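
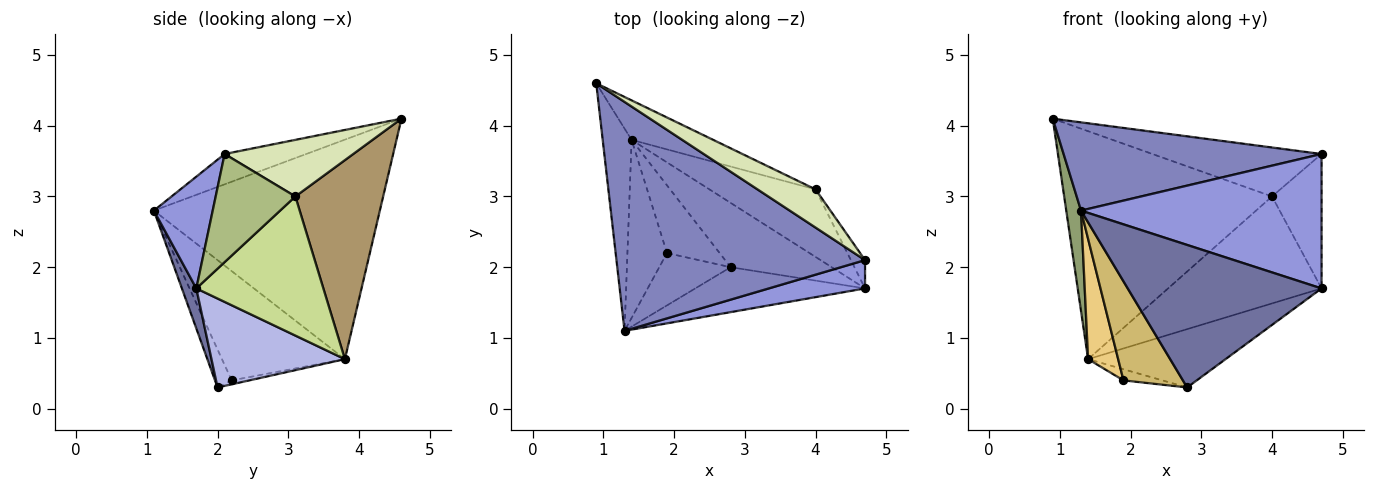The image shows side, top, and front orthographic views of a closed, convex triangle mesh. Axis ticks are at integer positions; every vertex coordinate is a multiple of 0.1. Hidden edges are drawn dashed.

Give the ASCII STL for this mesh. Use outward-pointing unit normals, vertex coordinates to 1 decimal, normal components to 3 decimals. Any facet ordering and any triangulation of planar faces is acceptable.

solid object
 facet normal 0.071 -0.951 -0.300
  outer loop
   vertex 2.8 2.0 0.3
   vertex 4.7 1.7 1.7
   vertex 1.3 1.1 2.8
  endloop
 endfacet
 facet normal -0.113 -0.357 0.927
  outer loop
   vertex 4.7 2.1 3.6
   vertex 0.9 4.6 4.1
   vertex 1.3 1.1 2.8
  endloop
 endfacet
 facet normal 0.233 -0.952 0.200
  outer loop
   vertex 4.7 2.1 3.6
   vertex 1.3 1.1 2.8
   vertex 4.7 1.7 1.7
  endloop
 endfacet
 facet normal 0.546 0.563 -0.621
  outer loop
   vertex 1.4 3.8 0.7
   vertex 4.7 1.7 1.7
   vertex 2.8 2.0 0.3
  endloop
 endfacet
 facet normal -0.989 -0.065 -0.130
  outer loop
   vertex 1.4 3.8 0.7
   vertex 1.3 1.1 2.8
   vertex 0.9 4.6 4.1
  endloop
 endfacet
 facet normal 0.844 0.525 -0.110
  outer loop
   vertex 4.0 3.1 3.0
   vertex 4.7 2.1 3.6
   vertex 4.7 1.7 1.7
  endloop
 endfacet
 facet normal 0.573 0.693 -0.437
  outer loop
   vertex 4.0 3.1 3.0
   vertex 4.7 1.7 1.7
   vertex 1.4 3.8 0.7
  endloop
 endfacet
 facet normal 0.514 0.676 0.527
  outer loop
   vertex 4.0 3.1 3.0
   vertex 0.9 4.6 4.1
   vertex 4.7 2.1 3.6
  endloop
 endfacet
 facet normal 0.384 0.910 -0.158
  outer loop
   vertex 4.0 3.1 3.0
   vertex 1.4 3.8 0.7
   vertex 0.9 4.6 4.1
  endloop
 endfacet
 facet normal -0.241 -0.858 -0.454
  outer loop
   vertex 1.9 2.2 0.4
   vertex 2.8 2.0 0.3
   vertex 1.3 1.1 2.8
  endloop
 endfacet
 facet normal -0.916 -0.224 -0.332
  outer loop
   vertex 1.9 2.2 0.4
   vertex 1.3 1.1 2.8
   vertex 1.4 3.8 0.7
  endloop
 endfacet
 facet normal -0.073 0.162 -0.984
  outer loop
   vertex 1.9 2.2 0.4
   vertex 1.4 3.8 0.7
   vertex 2.8 2.0 0.3
  endloop
 endfacet
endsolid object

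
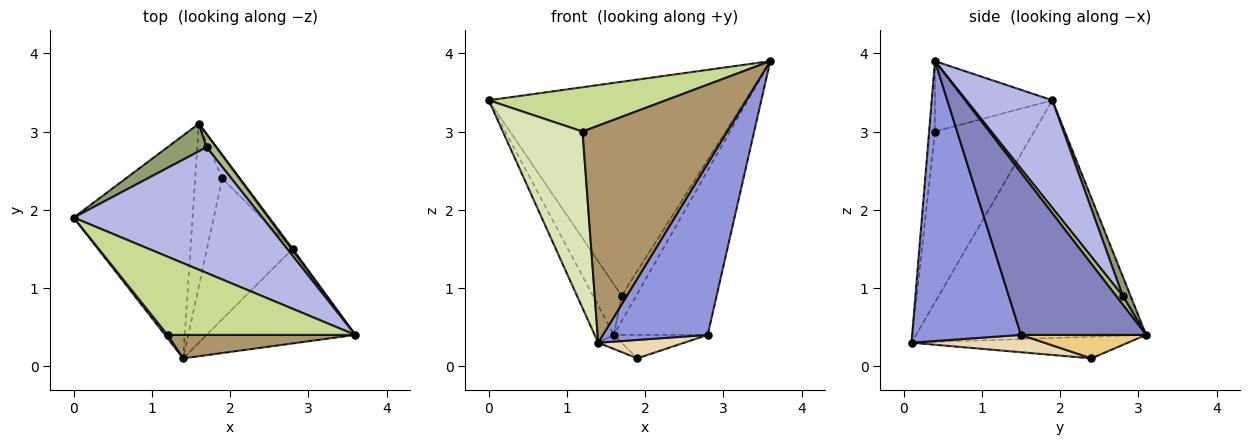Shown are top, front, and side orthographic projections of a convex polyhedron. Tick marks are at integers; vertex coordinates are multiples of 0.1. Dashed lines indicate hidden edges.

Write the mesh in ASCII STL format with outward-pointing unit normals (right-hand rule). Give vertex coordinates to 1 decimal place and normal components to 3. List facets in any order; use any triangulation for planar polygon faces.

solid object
 facet normal -0.892 0.074 -0.446
  outer loop
   vertex 1.4 0.1 0.3
   vertex 0.0 1.9 3.4
   vertex 1.6 3.1 0.4
  endloop
 endfacet
 facet normal 0.800 0.600 0.006
  outer loop
   vertex 2.8 1.5 0.4
   vertex 1.6 3.1 0.4
   vertex 3.6 0.4 3.9
  endloop
 endfacet
 facet normal 0.673 -0.648 -0.357
  outer loop
   vertex 2.8 1.5 0.4
   vertex 3.6 0.4 3.9
   vertex 1.4 0.1 0.3
  endloop
 endfacet
 facet normal 0.277 0.828 0.487
  outer loop
   vertex 1.7 2.8 0.9
   vertex 0.0 1.9 3.4
   vertex 3.6 0.4 3.9
  endloop
 endfacet
 facet normal 0.233 0.854 0.466
  outer loop
   vertex 1.7 2.8 0.9
   vertex 1.6 3.1 0.4
   vertex 0.0 1.9 3.4
  endloop
 endfacet
 facet normal 0.381 0.825 0.419
  outer loop
   vertex 1.7 2.8 0.9
   vertex 3.6 0.4 3.9
   vertex 1.6 3.1 0.4
  endloop
 endfacet
 facet normal -0.310 -0.469 0.827
  outer loop
   vertex 1.2 0.4 3.0
   vertex 3.6 0.4 3.9
   vertex 0.0 1.9 3.4
  endloop
 endfacet
 facet normal -0.779 -0.627 0.012
  outer loop
   vertex 1.2 0.4 3.0
   vertex 0.0 1.9 3.4
   vertex 1.4 0.1 0.3
  endloop
 endfacet
 facet normal -0.040 -0.993 0.107
  outer loop
   vertex 1.2 0.4 3.0
   vertex 1.4 0.1 0.3
   vertex 3.6 0.4 3.9
  endloop
 endfacet
 facet normal -0.622 0.067 -0.780
  outer loop
   vertex 1.9 2.4 0.1
   vertex 1.4 0.1 0.3
   vertex 1.6 3.1 0.4
  endloop
 endfacet
 facet normal 0.686 0.514 -0.514
  outer loop
   vertex 1.9 2.4 0.1
   vertex 1.6 3.1 0.4
   vertex 2.8 1.5 0.4
  endloop
 endfacet
 facet normal 0.197 -0.127 -0.972
  outer loop
   vertex 1.9 2.4 0.1
   vertex 2.8 1.5 0.4
   vertex 1.4 0.1 0.3
  endloop
 endfacet
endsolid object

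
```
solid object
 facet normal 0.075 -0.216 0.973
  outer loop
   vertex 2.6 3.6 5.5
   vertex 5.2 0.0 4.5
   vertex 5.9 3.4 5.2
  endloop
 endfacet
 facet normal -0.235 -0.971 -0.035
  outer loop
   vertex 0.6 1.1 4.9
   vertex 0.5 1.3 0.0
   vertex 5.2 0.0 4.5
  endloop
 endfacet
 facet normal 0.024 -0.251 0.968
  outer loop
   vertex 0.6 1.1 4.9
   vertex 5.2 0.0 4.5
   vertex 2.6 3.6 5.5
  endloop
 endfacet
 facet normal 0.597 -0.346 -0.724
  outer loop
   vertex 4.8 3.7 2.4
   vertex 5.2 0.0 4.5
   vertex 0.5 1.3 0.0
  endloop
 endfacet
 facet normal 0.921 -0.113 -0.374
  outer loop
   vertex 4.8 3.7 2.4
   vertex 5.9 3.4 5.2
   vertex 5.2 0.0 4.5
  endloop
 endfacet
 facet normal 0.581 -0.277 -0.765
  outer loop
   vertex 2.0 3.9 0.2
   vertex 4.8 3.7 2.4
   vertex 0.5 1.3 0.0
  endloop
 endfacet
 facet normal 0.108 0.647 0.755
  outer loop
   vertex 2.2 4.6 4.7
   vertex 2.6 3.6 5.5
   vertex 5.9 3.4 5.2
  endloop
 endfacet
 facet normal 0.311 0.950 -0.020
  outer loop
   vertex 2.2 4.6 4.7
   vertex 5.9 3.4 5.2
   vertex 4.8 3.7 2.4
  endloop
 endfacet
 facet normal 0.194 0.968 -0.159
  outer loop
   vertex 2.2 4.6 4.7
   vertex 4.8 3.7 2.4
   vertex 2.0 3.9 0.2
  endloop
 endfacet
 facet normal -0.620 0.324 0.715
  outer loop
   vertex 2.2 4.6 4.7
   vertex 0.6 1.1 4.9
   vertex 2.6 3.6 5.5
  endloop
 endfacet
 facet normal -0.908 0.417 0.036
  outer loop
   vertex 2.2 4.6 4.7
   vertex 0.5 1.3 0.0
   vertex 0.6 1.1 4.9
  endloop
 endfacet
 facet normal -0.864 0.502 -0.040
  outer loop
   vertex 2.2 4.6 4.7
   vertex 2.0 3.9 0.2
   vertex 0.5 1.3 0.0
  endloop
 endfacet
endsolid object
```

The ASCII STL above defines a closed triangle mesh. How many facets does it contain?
12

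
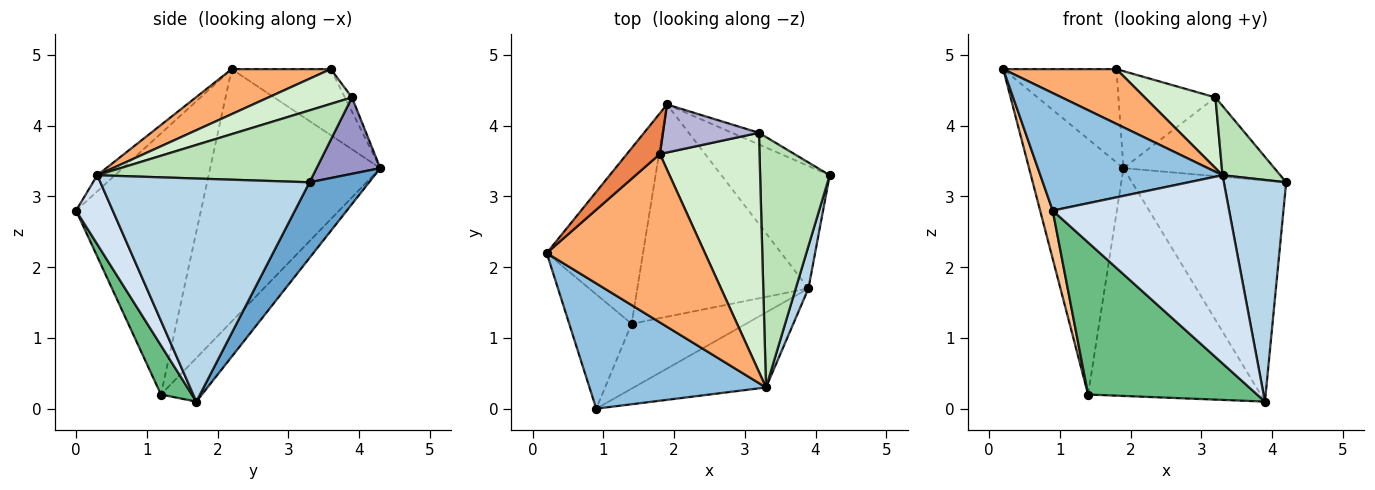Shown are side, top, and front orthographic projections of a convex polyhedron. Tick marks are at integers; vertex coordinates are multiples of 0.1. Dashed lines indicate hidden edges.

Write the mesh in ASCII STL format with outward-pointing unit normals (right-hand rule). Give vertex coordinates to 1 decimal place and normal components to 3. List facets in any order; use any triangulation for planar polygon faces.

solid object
 facet normal 0.320 0.829 -0.459
  outer loop
   vertex 1.9 4.3 3.4
   vertex 4.2 3.3 3.2
   vertex 3.9 1.7 0.1
  endloop
 endfacet
 facet normal -0.066 -0.683 0.728
  outer loop
   vertex 3.3 0.3 3.3
   vertex 0.2 2.2 4.8
   vertex 0.9 0.0 2.8
  endloop
 endfacet
 facet normal 0.957 -0.285 0.055
  outer loop
   vertex 3.3 0.3 3.3
   vertex 3.9 1.7 0.1
   vertex 4.2 3.3 3.2
  endloop
 endfacet
 facet normal 0.190 -0.912 -0.363
  outer loop
   vertex 3.3 0.3 3.3
   vertex 0.9 0.0 2.8
   vertex 3.9 1.7 0.1
  endloop
 endfacet
 facet normal -0.625 0.715 0.313
  outer loop
   vertex 1.8 3.6 4.8
   vertex 1.9 4.3 3.4
   vertex 0.2 2.2 4.8
  endloop
 endfacet
 facet normal 0.261 -0.299 0.918
  outer loop
   vertex 1.8 3.6 4.8
   vertex 0.2 2.2 4.8
   vertex 3.3 0.3 3.3
  endloop
 endfacet
 facet normal -0.968 -0.098 -0.231
  outer loop
   vertex 1.4 1.2 0.2
   vertex 0.9 0.0 2.8
   vertex 0.2 2.2 4.8
  endloop
 endfacet
 facet normal -0.829 0.460 -0.316
  outer loop
   vertex 1.4 1.2 0.2
   vertex 0.2 2.2 4.8
   vertex 1.9 4.3 3.4
  endloop
 endfacet
 facet normal 0.166 -0.907 -0.387
  outer loop
   vertex 1.4 1.2 0.2
   vertex 3.9 1.7 0.1
   vertex 0.9 0.0 2.8
  endloop
 endfacet
 facet normal -0.171 0.721 -0.672
  outer loop
   vertex 1.4 1.2 0.2
   vertex 1.9 4.3 3.4
   vertex 3.9 1.7 0.1
  endloop
 endfacet
 facet normal 0.706 -0.189 0.683
  outer loop
   vertex 3.2 3.9 4.4
   vertex 3.3 0.3 3.3
   vertex 4.2 3.3 3.2
  endloop
 endfacet
 facet normal 0.317 -0.269 0.909
  outer loop
   vertex 3.2 3.9 4.4
   vertex 1.8 3.6 4.8
   vertex 3.3 0.3 3.3
  endloop
 endfacet
 facet normal 0.385 0.913 -0.136
  outer loop
   vertex 3.2 3.9 4.4
   vertex 4.2 3.3 3.2
   vertex 1.9 4.3 3.4
  endloop
 endfacet
 facet normal -0.065 0.894 0.443
  outer loop
   vertex 3.2 3.9 4.4
   vertex 1.9 4.3 3.4
   vertex 1.8 3.6 4.8
  endloop
 endfacet
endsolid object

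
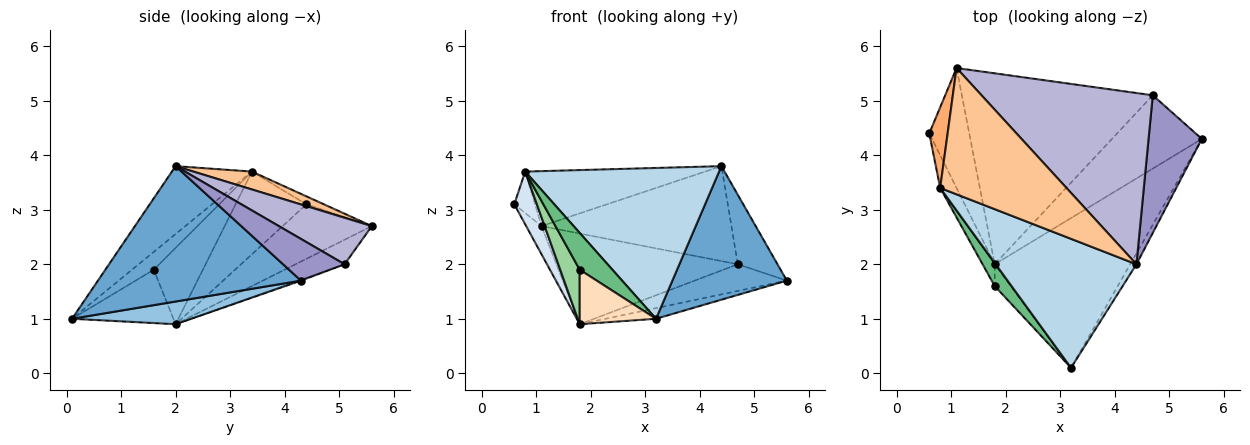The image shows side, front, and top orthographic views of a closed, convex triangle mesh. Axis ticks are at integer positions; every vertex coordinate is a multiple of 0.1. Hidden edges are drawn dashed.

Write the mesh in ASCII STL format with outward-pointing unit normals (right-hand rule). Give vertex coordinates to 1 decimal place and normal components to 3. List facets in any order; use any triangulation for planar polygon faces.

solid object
 facet normal 0.870 -0.491 -0.040
  outer loop
   vertex 4.4 2.0 3.8
   vertex 3.2 0.1 1.0
   vertex 5.6 4.3 1.7
  endloop
 endfacet
 facet normal 0.165 0.070 -0.984
  outer loop
   vertex 1.8 2.0 0.9
   vertex 5.6 4.3 1.7
   vertex 3.2 0.1 1.0
  endloop
 endfacet
 facet normal -0.299 -0.725 0.620
  outer loop
   vertex 0.8 3.4 3.7
   vertex 3.2 0.1 1.0
   vertex 4.4 2.0 3.8
  endloop
 endfacet
 facet normal -0.936 -0.298 -0.185
  outer loop
   vertex 0.8 3.4 3.7
   vertex 0.6 4.4 3.1
   vertex 1.8 2.0 0.9
  endloop
 endfacet
 facet normal -0.799 0.138 -0.586
  outer loop
   vertex 1.1 5.6 2.7
   vertex 1.8 2.0 0.9
   vertex 0.6 4.4 3.1
  endloop
 endfacet
 facet normal -0.359 0.426 0.830
  outer loop
   vertex 1.1 5.6 2.7
   vertex 0.6 4.4 3.1
   vertex 0.8 3.4 3.7
  endloop
 endfacet
 facet normal 0.129 0.396 0.909
  outer loop
   vertex 1.1 5.6 2.7
   vertex 0.8 3.4 3.7
   vertex 4.4 2.0 3.8
  endloop
 endfacet
 facet normal -0.777 -0.585 -0.234
  outer loop
   vertex 1.8 1.6 1.9
   vertex 1.8 2.0 0.9
   vertex 3.2 0.1 1.0
  endloop
 endfacet
 facet normal -0.491 -0.737 0.464
  outer loop
   vertex 1.8 1.6 1.9
   vertex 3.2 0.1 1.0
   vertex 0.8 3.4 3.7
  endloop
 endfacet
 facet normal -0.920 -0.365 -0.146
  outer loop
   vertex 1.8 1.6 1.9
   vertex 0.8 3.4 3.7
   vertex 1.8 2.0 0.9
  endloop
 endfacet
 facet normal -0.009 0.342 -0.940
  outer loop
   vertex 4.7 5.1 2.0
   vertex 5.6 4.3 1.7
   vertex 1.8 2.0 0.9
  endloop
 endfacet
 facet normal -0.115 0.426 -0.897
  outer loop
   vertex 4.7 5.1 2.0
   vertex 1.8 2.0 0.9
   vertex 1.1 5.6 2.7
  endloop
 endfacet
 facet normal 0.572 0.370 0.732
  outer loop
   vertex 4.7 5.1 2.0
   vertex 4.4 2.0 3.8
   vertex 5.6 4.3 1.7
  endloop
 endfacet
 facet normal 0.231 0.472 0.851
  outer loop
   vertex 4.7 5.1 2.0
   vertex 1.1 5.6 2.7
   vertex 4.4 2.0 3.8
  endloop
 endfacet
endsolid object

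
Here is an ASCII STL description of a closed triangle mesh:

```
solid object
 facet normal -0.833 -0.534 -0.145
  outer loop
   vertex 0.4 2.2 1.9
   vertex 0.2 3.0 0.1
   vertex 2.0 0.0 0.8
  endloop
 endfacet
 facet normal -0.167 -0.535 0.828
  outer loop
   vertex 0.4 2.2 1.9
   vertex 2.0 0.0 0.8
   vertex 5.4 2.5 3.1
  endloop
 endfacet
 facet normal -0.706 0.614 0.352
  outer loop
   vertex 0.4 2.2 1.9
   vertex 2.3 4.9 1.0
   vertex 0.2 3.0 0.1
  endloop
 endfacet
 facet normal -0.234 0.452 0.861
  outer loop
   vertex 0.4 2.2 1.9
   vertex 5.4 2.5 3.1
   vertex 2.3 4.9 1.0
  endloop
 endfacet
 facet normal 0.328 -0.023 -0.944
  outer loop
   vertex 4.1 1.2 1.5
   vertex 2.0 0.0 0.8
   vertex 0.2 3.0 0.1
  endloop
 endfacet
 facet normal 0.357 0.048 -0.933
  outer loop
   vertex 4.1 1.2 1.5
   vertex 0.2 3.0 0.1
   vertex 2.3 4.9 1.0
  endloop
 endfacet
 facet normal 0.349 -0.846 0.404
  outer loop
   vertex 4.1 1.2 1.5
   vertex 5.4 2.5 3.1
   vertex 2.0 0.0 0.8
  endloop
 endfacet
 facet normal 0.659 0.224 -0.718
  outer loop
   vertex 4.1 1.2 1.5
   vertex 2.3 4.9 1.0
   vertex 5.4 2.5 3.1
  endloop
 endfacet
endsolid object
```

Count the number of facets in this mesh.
8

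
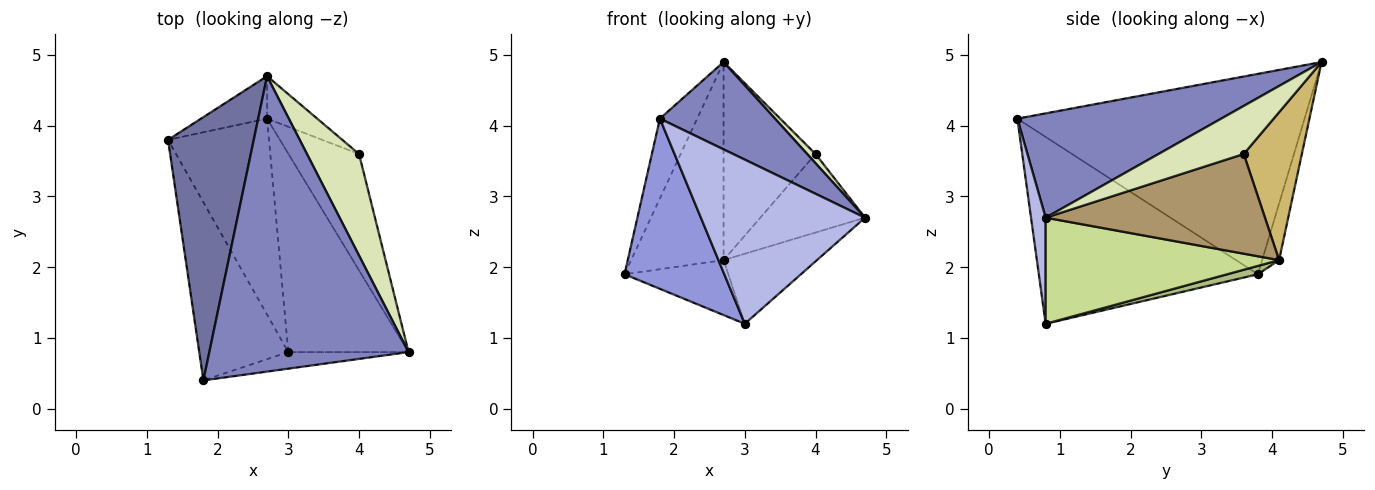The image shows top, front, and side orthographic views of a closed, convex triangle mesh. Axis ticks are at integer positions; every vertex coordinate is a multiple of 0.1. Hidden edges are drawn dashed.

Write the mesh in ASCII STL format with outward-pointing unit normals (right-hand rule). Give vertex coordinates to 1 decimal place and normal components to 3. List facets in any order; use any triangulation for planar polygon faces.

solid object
 facet normal -0.913 0.118 0.391
  outer loop
   vertex 2.7 4.7 4.9
   vertex 1.3 3.8 1.9
   vertex 1.8 0.4 4.1
  endloop
 endfacet
 facet normal 0.449 -0.253 0.857
  outer loop
   vertex 2.7 4.7 4.9
   vertex 1.8 0.4 4.1
   vertex 4.7 0.8 2.7
  endloop
 endfacet
 facet normal -0.835 -0.380 -0.398
  outer loop
   vertex 3.0 0.8 1.2
   vertex 1.8 0.4 4.1
   vertex 1.3 3.8 1.9
  endloop
 endfacet
 facet normal 0.088 -0.991 -0.100
  outer loop
   vertex 3.0 0.8 1.2
   vertex 4.7 0.8 2.7
   vertex 1.8 0.4 4.1
  endloop
 endfacet
 facet normal -0.177 0.962 -0.206
  outer loop
   vertex 2.7 4.1 2.1
   vertex 1.3 3.8 1.9
   vertex 2.7 4.7 4.9
  endloop
 endfacet
 facet normal 0.079 0.269 -0.960
  outer loop
   vertex 2.7 4.1 2.1
   vertex 3.0 0.8 1.2
   vertex 1.3 3.8 1.9
  endloop
 endfacet
 facet normal 0.640 0.256 -0.725
  outer loop
   vertex 2.7 4.1 2.1
   vertex 4.7 0.8 2.7
   vertex 3.0 0.8 1.2
  endloop
 endfacet
 facet normal 0.677 -0.066 0.733
  outer loop
   vertex 4.0 3.6 3.6
   vertex 2.7 4.7 4.9
   vertex 4.7 0.8 2.7
  endloop
 endfacet
 facet normal 0.761 0.363 -0.538
  outer loop
   vertex 4.0 3.6 3.6
   vertex 4.7 0.8 2.7
   vertex 2.7 4.1 2.1
  endloop
 endfacet
 facet normal 0.526 0.832 -0.178
  outer loop
   vertex 4.0 3.6 3.6
   vertex 2.7 4.1 2.1
   vertex 2.7 4.7 4.9
  endloop
 endfacet
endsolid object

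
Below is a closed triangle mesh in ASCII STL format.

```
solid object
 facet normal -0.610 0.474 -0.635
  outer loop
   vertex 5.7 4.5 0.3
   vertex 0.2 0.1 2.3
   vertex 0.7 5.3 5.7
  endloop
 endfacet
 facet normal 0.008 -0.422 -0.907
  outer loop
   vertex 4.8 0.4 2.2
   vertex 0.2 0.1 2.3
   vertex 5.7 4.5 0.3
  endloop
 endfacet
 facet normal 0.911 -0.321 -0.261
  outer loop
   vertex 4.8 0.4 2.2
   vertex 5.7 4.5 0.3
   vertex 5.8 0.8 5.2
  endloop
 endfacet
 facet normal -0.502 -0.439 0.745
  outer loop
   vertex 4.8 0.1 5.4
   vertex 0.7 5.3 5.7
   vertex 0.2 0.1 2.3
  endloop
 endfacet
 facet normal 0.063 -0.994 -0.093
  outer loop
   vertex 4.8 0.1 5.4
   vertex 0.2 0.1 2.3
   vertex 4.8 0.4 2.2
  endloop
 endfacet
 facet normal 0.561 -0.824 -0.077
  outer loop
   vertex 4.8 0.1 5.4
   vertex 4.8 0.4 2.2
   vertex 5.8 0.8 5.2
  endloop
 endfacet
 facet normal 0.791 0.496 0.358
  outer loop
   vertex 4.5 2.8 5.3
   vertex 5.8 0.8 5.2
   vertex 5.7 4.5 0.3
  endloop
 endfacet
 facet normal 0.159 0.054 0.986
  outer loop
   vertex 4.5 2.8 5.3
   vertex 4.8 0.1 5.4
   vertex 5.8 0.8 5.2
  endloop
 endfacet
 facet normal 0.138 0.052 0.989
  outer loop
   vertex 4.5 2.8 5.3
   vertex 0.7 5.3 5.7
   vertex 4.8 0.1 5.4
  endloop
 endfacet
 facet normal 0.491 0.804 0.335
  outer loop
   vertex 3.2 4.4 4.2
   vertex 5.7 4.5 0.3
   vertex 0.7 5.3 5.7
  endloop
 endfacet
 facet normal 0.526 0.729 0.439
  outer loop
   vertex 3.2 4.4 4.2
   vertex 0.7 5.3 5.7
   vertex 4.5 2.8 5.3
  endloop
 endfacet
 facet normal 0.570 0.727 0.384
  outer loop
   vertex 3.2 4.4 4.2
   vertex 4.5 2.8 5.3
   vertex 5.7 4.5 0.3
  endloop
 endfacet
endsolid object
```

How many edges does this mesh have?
18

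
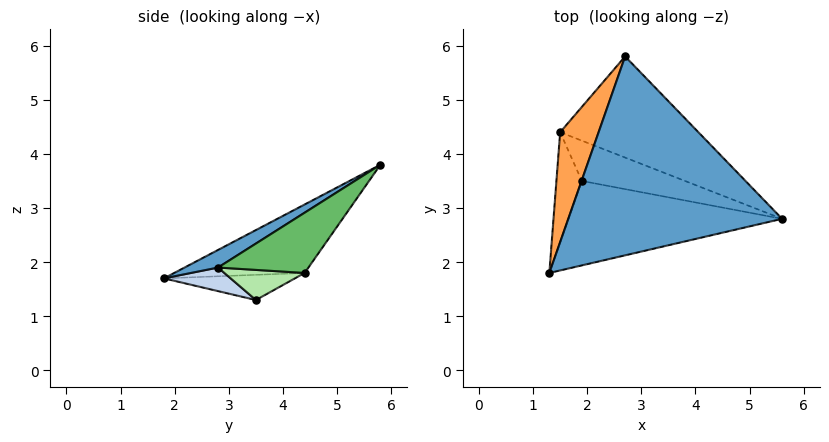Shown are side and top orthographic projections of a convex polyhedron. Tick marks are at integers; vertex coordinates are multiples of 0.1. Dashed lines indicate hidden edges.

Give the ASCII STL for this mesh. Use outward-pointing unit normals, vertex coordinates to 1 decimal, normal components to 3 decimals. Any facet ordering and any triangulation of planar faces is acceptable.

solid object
 facet normal 0.072 -0.483 0.873
  outer loop
   vertex 2.7 5.8 3.8
   vertex 1.3 1.8 1.7
   vertex 5.6 2.8 1.9
  endloop
 endfacet
 facet normal 0.106 -0.263 -0.959
  outer loop
   vertex 1.9 3.5 1.3
   vertex 5.6 2.8 1.9
   vertex 1.3 1.8 1.7
  endloop
 endfacet
 facet normal -0.871 0.048 0.489
  outer loop
   vertex 1.5 4.4 1.8
   vertex 1.3 1.8 1.7
   vertex 2.7 5.8 3.8
  endloop
 endfacet
 facet normal -0.702 0.081 -0.708
  outer loop
   vertex 1.5 4.4 1.8
   vertex 1.9 3.5 1.3
   vertex 1.3 1.8 1.7
  endloop
 endfacet
 facet normal 0.287 0.695 -0.659
  outer loop
   vertex 1.5 4.4 1.8
   vertex 2.7 5.8 3.8
   vertex 5.6 2.8 1.9
  endloop
 endfacet
 facet normal 0.234 0.550 -0.802
  outer loop
   vertex 1.5 4.4 1.8
   vertex 5.6 2.8 1.9
   vertex 1.9 3.5 1.3
  endloop
 endfacet
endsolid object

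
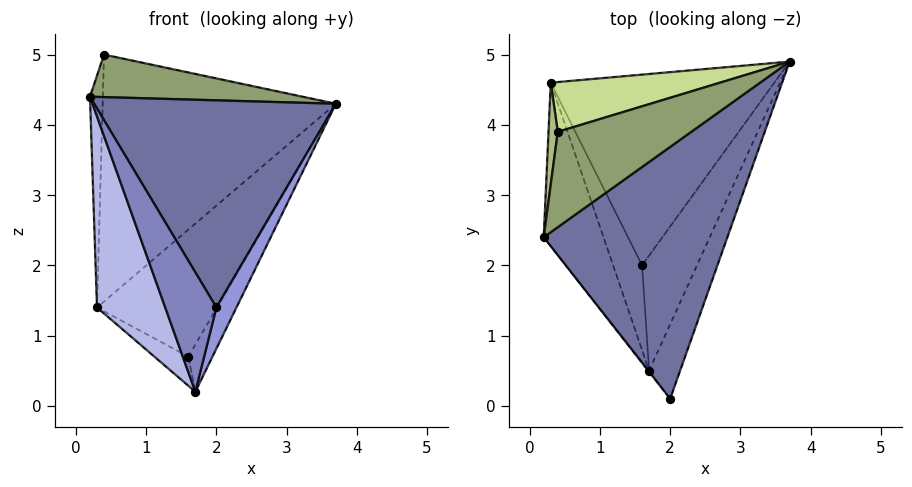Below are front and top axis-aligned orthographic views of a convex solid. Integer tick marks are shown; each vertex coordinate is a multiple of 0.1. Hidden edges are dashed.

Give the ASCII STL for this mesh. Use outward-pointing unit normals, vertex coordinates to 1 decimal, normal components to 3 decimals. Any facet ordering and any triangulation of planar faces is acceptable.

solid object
 facet normal 0.430 -0.574 0.697
  outer loop
   vertex 2.0 0.1 1.4
   vertex 3.7 4.9 4.3
   vertex 0.2 2.4 4.4
  endloop
 endfacet
 facet normal -0.791 -0.611 -0.006
  outer loop
   vertex 1.7 0.5 0.2
   vertex 2.0 0.1 1.4
   vertex 0.2 2.4 4.4
  endloop
 endfacet
 facet normal 0.944 -0.160 -0.289
  outer loop
   vertex 1.7 0.5 0.2
   vertex 3.7 4.9 4.3
   vertex 2.0 0.1 1.4
  endloop
 endfacet
 facet normal -0.941 -0.257 -0.220
  outer loop
   vertex 0.3 4.6 1.4
   vertex 1.7 0.5 0.2
   vertex 0.2 2.4 4.4
  endloop
 endfacet
 facet normal 0.302 -0.388 0.870
  outer loop
   vertex 0.4 3.9 5.0
   vertex 0.2 2.4 4.4
   vertex 3.7 4.9 4.3
  endloop
 endfacet
 facet normal -0.992 0.113 0.049
  outer loop
   vertex 0.4 3.9 5.0
   vertex 0.3 4.6 1.4
   vertex 0.2 2.4 4.4
  endloop
 endfacet
 facet normal -0.247 0.950 0.192
  outer loop
   vertex 0.4 3.9 5.0
   vertex 3.7 4.9 4.3
   vertex 0.3 4.6 1.4
  endloop
 endfacet
 facet normal 0.728 0.260 -0.634
  outer loop
   vertex 1.6 2.0 0.7
   vertex 3.7 4.9 4.3
   vertex 1.7 0.5 0.2
  endloop
 endfacet
 facet normal 0.551 0.463 -0.694
  outer loop
   vertex 1.6 2.0 0.7
   vertex 0.3 4.6 1.4
   vertex 3.7 4.9 4.3
  endloop
 endfacet
 facet normal 0.139 0.321 -0.937
  outer loop
   vertex 1.6 2.0 0.7
   vertex 1.7 0.5 0.2
   vertex 0.3 4.6 1.4
  endloop
 endfacet
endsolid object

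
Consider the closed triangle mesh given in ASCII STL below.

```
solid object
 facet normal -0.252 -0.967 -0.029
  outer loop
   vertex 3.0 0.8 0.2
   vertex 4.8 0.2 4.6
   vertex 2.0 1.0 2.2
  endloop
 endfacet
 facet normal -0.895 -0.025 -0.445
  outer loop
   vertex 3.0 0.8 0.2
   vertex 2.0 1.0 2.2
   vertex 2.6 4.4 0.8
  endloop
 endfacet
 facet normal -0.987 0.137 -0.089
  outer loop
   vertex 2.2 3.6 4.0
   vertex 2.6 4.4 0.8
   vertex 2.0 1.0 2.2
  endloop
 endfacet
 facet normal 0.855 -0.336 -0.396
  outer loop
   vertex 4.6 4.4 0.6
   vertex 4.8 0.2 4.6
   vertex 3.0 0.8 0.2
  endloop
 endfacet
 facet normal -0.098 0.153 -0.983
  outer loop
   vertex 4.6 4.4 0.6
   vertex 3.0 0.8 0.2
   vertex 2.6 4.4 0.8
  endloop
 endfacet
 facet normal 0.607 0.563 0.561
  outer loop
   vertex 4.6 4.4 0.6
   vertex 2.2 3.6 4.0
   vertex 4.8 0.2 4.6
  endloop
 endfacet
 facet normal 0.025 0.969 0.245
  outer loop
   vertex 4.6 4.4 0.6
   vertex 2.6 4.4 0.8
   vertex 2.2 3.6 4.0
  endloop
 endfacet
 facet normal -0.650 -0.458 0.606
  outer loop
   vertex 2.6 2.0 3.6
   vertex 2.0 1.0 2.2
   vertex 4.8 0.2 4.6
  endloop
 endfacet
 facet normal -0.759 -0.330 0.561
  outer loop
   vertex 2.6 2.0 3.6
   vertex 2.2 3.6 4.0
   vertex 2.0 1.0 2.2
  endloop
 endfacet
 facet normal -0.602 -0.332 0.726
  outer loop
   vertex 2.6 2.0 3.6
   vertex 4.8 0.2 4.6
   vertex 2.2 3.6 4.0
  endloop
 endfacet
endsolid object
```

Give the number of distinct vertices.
7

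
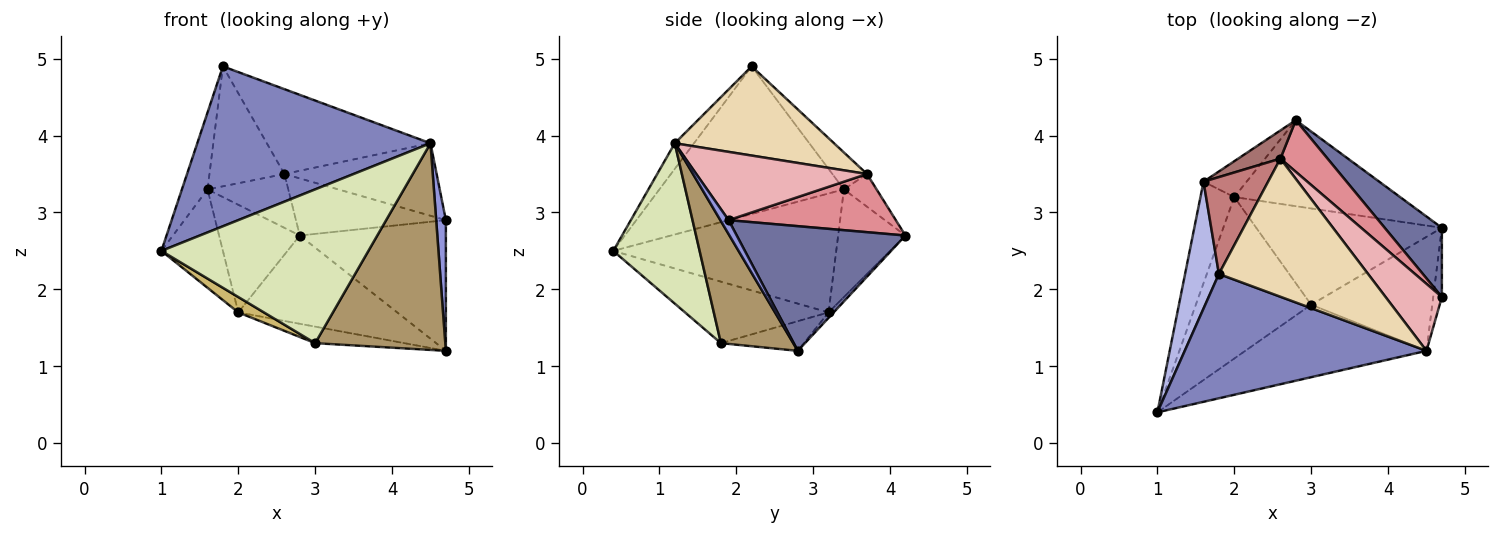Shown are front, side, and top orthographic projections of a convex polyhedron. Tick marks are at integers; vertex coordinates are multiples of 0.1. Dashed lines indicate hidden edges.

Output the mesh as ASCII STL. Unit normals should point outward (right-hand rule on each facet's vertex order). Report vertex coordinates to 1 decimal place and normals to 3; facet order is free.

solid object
 facet normal 0.714 0.619 0.327
  outer loop
   vertex 4.7 2.8 1.2
   vertex 2.8 4.2 2.7
   vertex 4.7 1.9 2.9
  endloop
 endfacet
 facet normal -0.065 -0.788 0.612
  outer loop
   vertex 4.5 1.2 3.9
   vertex 1.8 2.2 4.9
   vertex 1.0 0.4 2.5
  endloop
 endfacet
 facet normal 0.602 -0.706 -0.374
  outer loop
   vertex 4.5 1.2 3.9
   vertex 4.7 2.8 1.2
   vertex 4.7 1.9 2.9
  endloop
 endfacet
 facet normal -0.966 0.134 0.221
  outer loop
   vertex 1.6 3.4 3.3
   vertex 1.0 0.4 2.5
   vertex 1.8 2.2 4.9
  endloop
 endfacet
 facet normal -0.023 0.716 -0.698
  outer loop
   vertex 2.0 3.2 1.7
   vertex 2.8 4.2 2.7
   vertex 4.7 2.8 1.2
  endloop
 endfacet
 facet normal -0.930 0.256 -0.264
  outer loop
   vertex 2.0 3.2 1.7
   vertex 1.0 0.4 2.5
   vertex 1.6 3.4 3.3
  endloop
 endfacet
 facet normal -0.620 0.744 -0.248
  outer loop
   vertex 2.0 3.2 1.7
   vertex 1.6 3.4 3.3
   vertex 2.8 4.2 2.7
  endloop
 endfacet
 facet normal 0.353 -0.846 -0.399
  outer loop
   vertex 3.0 1.8 1.3
   vertex 4.5 1.2 3.9
   vertex 1.0 0.4 2.5
  endloop
 endfacet
 facet normal 0.438 -0.787 -0.434
  outer loop
   vertex 3.0 1.8 1.3
   vertex 4.7 2.8 1.2
   vertex 4.5 1.2 3.9
  endloop
 endfacet
 facet normal -0.469 -0.084 -0.879
  outer loop
   vertex 3.0 1.8 1.3
   vertex 1.0 0.4 2.5
   vertex 2.0 3.2 1.7
  endloop
 endfacet
 facet normal -0.156 0.167 -0.974
  outer loop
   vertex 3.0 1.8 1.3
   vertex 2.0 3.2 1.7
   vertex 4.7 2.8 1.2
  endloop
 endfacet
 facet normal 0.454 0.466 0.759
  outer loop
   vertex 2.6 3.7 3.5
   vertex 1.8 2.2 4.9
   vertex 4.5 1.2 3.9
  endloop
 endfacet
 facet normal -0.338 0.834 0.437
  outer loop
   vertex 2.6 3.7 3.5
   vertex 2.8 4.2 2.7
   vertex 1.6 3.4 3.3
  endloop
 endfacet
 facet normal -0.338 0.732 0.591
  outer loop
   vertex 2.6 3.7 3.5
   vertex 1.6 3.4 3.3
   vertex 1.8 2.2 4.9
  endloop
 endfacet
 facet normal 0.638 0.572 0.517
  outer loop
   vertex 2.6 3.7 3.5
   vertex 4.7 1.9 2.9
   vertex 2.8 4.2 2.7
  endloop
 endfacet
 facet normal 0.636 0.567 0.524
  outer loop
   vertex 2.6 3.7 3.5
   vertex 4.5 1.2 3.9
   vertex 4.7 1.9 2.9
  endloop
 endfacet
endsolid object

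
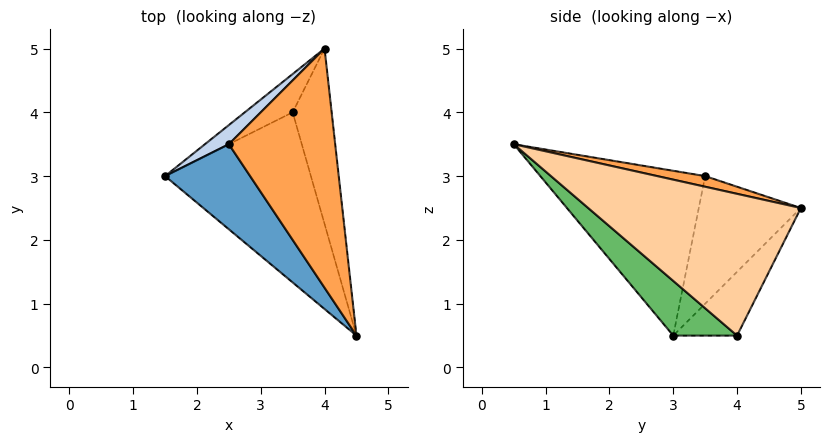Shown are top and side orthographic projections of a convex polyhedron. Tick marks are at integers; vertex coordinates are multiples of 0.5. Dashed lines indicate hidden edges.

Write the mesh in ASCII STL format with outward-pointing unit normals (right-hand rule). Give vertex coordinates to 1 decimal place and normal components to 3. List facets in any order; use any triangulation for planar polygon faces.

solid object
 facet normal -0.790 -0.459 0.408
  outer loop
   vertex 2.5 3.5 3.0
   vertex 1.5 3.0 0.5
   vertex 4.5 0.5 3.5
  endloop
 endfacet
 facet normal -0.680 0.722 0.127
  outer loop
   vertex 2.5 3.5 3.0
   vertex 4.0 5.0 2.5
   vertex 1.5 3.0 0.5
  endloop
 endfacet
 facet normal 0.097 0.226 0.969
  outer loop
   vertex 2.5 3.5 3.0
   vertex 4.5 0.5 3.5
   vertex 4.0 5.0 2.5
  endloop
 endfacet
 facet normal 0.963 0.048 -0.265
  outer loop
   vertex 3.5 4.0 0.5
   vertex 4.0 5.0 2.5
   vertex 4.5 0.5 3.5
  endloop
 endfacet
 facet normal 0.287 -0.575 -0.766
  outer loop
   vertex 3.5 4.0 0.5
   vertex 4.5 0.5 3.5
   vertex 1.5 3.0 0.5
  endloop
 endfacet
 facet normal -0.424 0.848 -0.318
  outer loop
   vertex 3.5 4.0 0.5
   vertex 1.5 3.0 0.5
   vertex 4.0 5.0 2.5
  endloop
 endfacet
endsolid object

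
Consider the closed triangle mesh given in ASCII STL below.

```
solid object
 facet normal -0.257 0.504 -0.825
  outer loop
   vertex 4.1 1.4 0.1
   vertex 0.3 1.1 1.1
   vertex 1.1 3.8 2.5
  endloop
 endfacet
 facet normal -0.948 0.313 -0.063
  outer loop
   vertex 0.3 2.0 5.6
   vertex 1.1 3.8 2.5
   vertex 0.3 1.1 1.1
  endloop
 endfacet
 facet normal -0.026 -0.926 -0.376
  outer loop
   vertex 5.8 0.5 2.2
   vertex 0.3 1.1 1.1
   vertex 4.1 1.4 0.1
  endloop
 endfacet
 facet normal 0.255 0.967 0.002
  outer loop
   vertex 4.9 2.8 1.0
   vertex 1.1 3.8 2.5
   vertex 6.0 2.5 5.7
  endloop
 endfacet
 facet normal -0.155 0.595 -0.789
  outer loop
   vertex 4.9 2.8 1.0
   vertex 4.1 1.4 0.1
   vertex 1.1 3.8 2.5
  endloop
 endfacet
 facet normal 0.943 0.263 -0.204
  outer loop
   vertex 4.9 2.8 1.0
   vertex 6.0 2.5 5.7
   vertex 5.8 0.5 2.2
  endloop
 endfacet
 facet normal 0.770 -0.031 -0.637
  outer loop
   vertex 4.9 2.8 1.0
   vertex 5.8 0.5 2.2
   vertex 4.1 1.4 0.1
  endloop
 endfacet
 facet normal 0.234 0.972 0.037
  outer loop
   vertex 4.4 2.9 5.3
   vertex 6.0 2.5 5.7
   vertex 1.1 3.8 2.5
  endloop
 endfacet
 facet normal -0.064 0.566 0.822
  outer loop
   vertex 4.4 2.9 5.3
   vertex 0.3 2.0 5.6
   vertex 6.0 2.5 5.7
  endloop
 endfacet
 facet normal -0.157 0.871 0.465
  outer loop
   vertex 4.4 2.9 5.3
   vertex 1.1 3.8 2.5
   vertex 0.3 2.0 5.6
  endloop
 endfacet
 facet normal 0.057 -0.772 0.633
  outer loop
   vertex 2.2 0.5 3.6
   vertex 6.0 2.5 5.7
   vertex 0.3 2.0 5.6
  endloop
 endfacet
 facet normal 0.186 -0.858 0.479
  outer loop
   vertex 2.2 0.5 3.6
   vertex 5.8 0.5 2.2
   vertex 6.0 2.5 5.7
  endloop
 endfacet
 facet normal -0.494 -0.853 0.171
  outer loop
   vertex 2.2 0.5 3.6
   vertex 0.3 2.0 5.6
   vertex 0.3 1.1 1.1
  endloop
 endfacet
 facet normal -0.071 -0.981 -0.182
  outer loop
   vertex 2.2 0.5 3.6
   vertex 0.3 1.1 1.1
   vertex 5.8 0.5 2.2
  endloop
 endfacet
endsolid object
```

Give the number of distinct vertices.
9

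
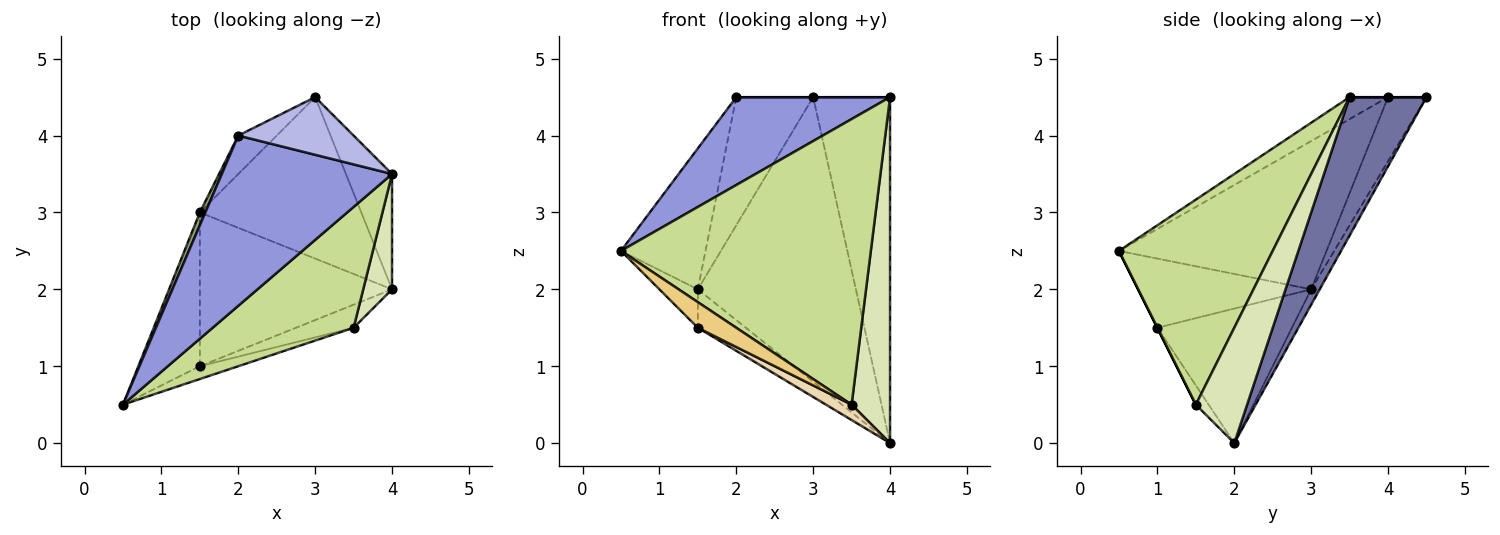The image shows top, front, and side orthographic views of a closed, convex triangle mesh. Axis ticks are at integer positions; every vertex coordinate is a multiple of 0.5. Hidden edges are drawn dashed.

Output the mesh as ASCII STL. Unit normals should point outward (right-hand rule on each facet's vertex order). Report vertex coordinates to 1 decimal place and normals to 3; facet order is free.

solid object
 facet normal 0.688 0.688 -0.229
  outer loop
   vertex 4.0 2.0 0.0
   vertex 3.0 4.5 4.5
   vertex 4.0 3.5 4.5
  endloop
 endfacet
 facet normal -0.047 0.869 -0.493
  outer loop
   vertex 1.5 3.0 2.0
   vertex 3.0 4.5 4.5
   vertex 4.0 2.0 0.0
  endloop
 endfacet
 facet normal -0.114 -0.456 0.883
  outer loop
   vertex 2.0 4.0 4.5
   vertex 0.5 0.5 2.5
   vertex 4.0 3.5 4.5
  endloop
 endfacet
 facet normal 0.000 0.000 1.000
  outer loop
   vertex 2.0 4.0 4.5
   vertex 4.0 3.5 4.5
   vertex 3.0 4.5 4.5
  endloop
 endfacet
 facet normal -0.926 0.377 0.034
  outer loop
   vertex 2.0 4.0 4.5
   vertex 1.5 3.0 2.0
   vertex 0.5 0.5 2.5
  endloop
 endfacet
 facet normal -0.432 0.864 -0.259
  outer loop
   vertex 2.0 4.0 4.5
   vertex 3.0 4.5 4.5
   vertex 1.5 3.0 2.0
  endloop
 endfacet
 facet normal 0.493 -0.801 0.339
  outer loop
   vertex 3.5 1.5 0.5
   vertex 4.0 3.5 4.5
   vertex 0.5 0.5 2.5
  endloop
 endfacet
 facet normal 0.784 -0.588 0.196
  outer loop
   vertex 3.5 1.5 0.5
   vertex 4.0 2.0 0.0
   vertex 4.0 3.5 4.5
  endloop
 endfacet
 facet normal -0.737 0.164 -0.655
  outer loop
   vertex 1.5 1.0 1.5
   vertex 0.5 0.5 2.5
   vertex 1.5 3.0 2.0
  endloop
 endfacet
 facet normal -0.562 0.201 -0.803
  outer loop
   vertex 1.5 1.0 1.5
   vertex 1.5 3.0 2.0
   vertex 4.0 2.0 0.0
  endloop
 endfacet
 facet normal 0.000 -0.894 -0.447
  outer loop
   vertex 1.5 1.0 1.5
   vertex 3.5 1.5 0.5
   vertex 0.5 0.5 2.5
  endloop
 endfacet
 facet normal -0.267 -0.535 -0.802
  outer loop
   vertex 1.5 1.0 1.5
   vertex 4.0 2.0 0.0
   vertex 3.5 1.5 0.5
  endloop
 endfacet
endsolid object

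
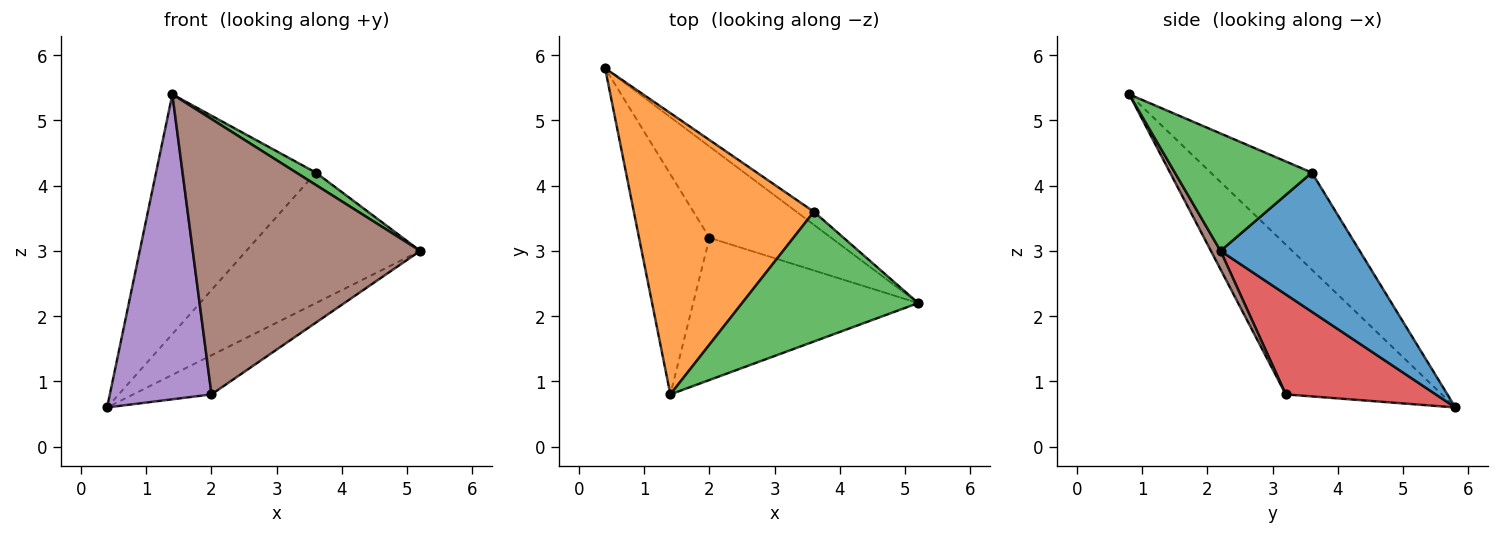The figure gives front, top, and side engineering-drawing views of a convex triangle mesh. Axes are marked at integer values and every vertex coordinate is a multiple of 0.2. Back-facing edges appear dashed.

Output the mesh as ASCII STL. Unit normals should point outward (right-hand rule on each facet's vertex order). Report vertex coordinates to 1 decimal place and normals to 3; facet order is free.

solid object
 facet normal 0.623 0.778 -0.078
  outer loop
   vertex 3.6 3.6 4.2
   vertex 5.2 2.2 3.0
   vertex 0.4 5.8 0.6
  endloop
 endfacet
 facet normal -0.380 0.600 0.704
  outer loop
   vertex 3.6 3.6 4.2
   vertex 0.4 5.8 0.6
   vertex 1.4 0.8 5.4
  endloop
 endfacet
 facet normal 0.553 -0.079 0.829
  outer loop
   vertex 3.6 3.6 4.2
   vertex 1.4 0.8 5.4
   vertex 5.2 2.2 3.0
  endloop
 endfacet
 facet normal 0.603 0.314 -0.734
  outer loop
   vertex 2.0 3.2 0.8
   vertex 0.4 5.8 0.6
   vertex 5.2 2.2 3.0
  endloop
 endfacet
 facet normal -0.779 -0.508 -0.367
  outer loop
   vertex 2.0 3.2 0.8
   vertex 1.4 0.8 5.4
   vertex 0.4 5.8 0.6
  endloop
 endfacet
 facet normal 0.038 -0.888 -0.458
  outer loop
   vertex 2.0 3.2 0.8
   vertex 5.2 2.2 3.0
   vertex 1.4 0.8 5.4
  endloop
 endfacet
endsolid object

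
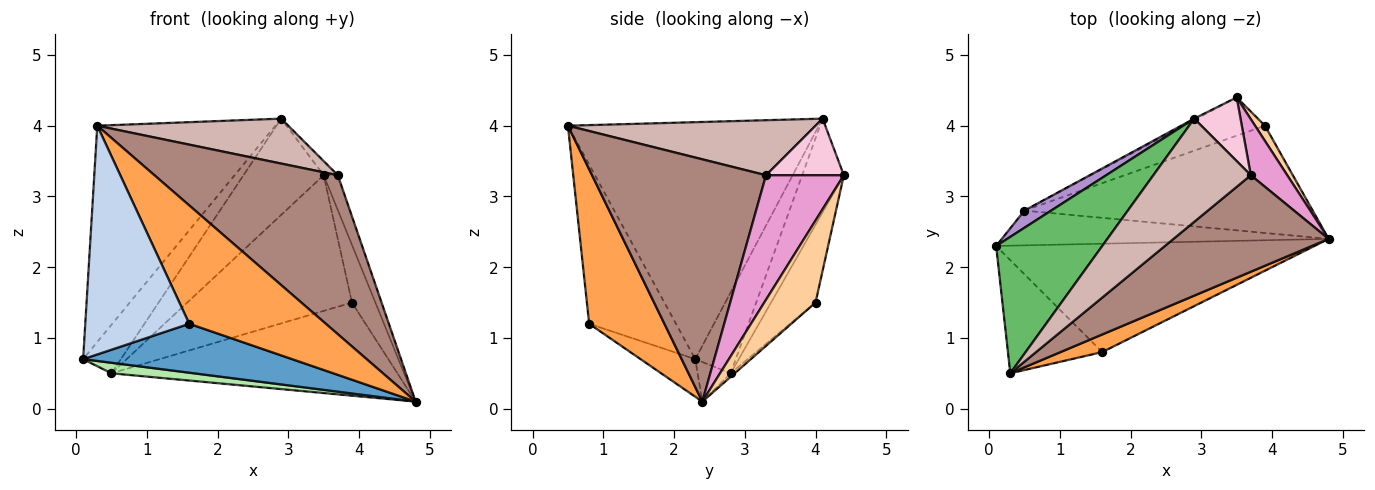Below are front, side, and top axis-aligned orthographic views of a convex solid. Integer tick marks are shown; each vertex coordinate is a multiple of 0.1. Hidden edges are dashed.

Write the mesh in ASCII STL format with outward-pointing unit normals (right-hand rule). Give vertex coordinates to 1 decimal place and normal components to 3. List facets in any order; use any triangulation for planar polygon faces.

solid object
 facet normal -0.107 -0.409 -0.906
  outer loop
   vertex 1.6 0.8 1.2
   vertex 0.1 2.3 0.7
   vertex 4.8 2.4 0.1
  endloop
 endfacet
 facet normal -0.599 -0.718 -0.355
  outer loop
   vertex 1.6 0.8 1.2
   vertex 0.3 0.5 4.0
   vertex 0.1 2.3 0.7
  endloop
 endfacet
 facet normal 0.479 -0.868 0.129
  outer loop
   vertex 1.6 0.8 1.2
   vertex 4.8 2.4 0.1
   vertex 0.3 0.5 4.0
  endloop
 endfacet
 facet normal 0.904 0.413 0.109
  outer loop
   vertex 3.9 4.0 1.5
   vertex 3.5 4.4 3.3
   vertex 4.8 2.4 0.1
  endloop
 endfacet
 facet normal -0.766 0.544 0.343
  outer loop
   vertex 2.9 4.1 4.1
   vertex 0.1 2.3 0.7
   vertex 0.3 0.5 4.0
  endloop
 endfacet
 facet normal -0.115 -0.288 -0.951
  outer loop
   vertex 0.5 2.8 0.5
   vertex 4.8 2.4 0.1
   vertex 0.1 2.3 0.7
  endloop
 endfacet
 facet normal -0.009 0.656 -0.755
  outer loop
   vertex 0.5 2.8 0.5
   vertex 3.9 4.0 1.5
   vertex 4.8 2.4 0.1
  endloop
 endfacet
 facet normal -0.251 0.931 -0.263
  outer loop
   vertex 0.5 2.8 0.5
   vertex 3.5 4.4 3.3
   vertex 3.9 4.0 1.5
  endloop
 endfacet
 facet normal -0.711 0.663 0.235
  outer loop
   vertex 0.5 2.8 0.5
   vertex 0.1 2.3 0.7
   vertex 2.9 4.1 4.1
  endloop
 endfacet
 facet normal -0.461 0.887 -0.013
  outer loop
   vertex 0.5 2.8 0.5
   vertex 2.9 4.1 4.1
   vertex 3.5 4.4 3.3
  endloop
 endfacet
 facet normal 0.630 -0.664 0.403
  outer loop
   vertex 3.7 3.3 3.3
   vertex 0.3 0.5 4.0
   vertex 4.8 2.4 0.1
  endloop
 endfacet
 facet normal 0.460 -0.355 0.814
  outer loop
   vertex 3.7 3.3 3.3
   vertex 2.9 4.1 4.1
   vertex 0.3 0.5 4.0
  endloop
 endfacet
 facet normal 0.945 0.172 0.277
  outer loop
   vertex 3.7 3.3 3.3
   vertex 4.8 2.4 0.1
   vertex 3.5 4.4 3.3
  endloop
 endfacet
 facet normal 0.766 0.139 0.627
  outer loop
   vertex 3.7 3.3 3.3
   vertex 3.5 4.4 3.3
   vertex 2.9 4.1 4.1
  endloop
 endfacet
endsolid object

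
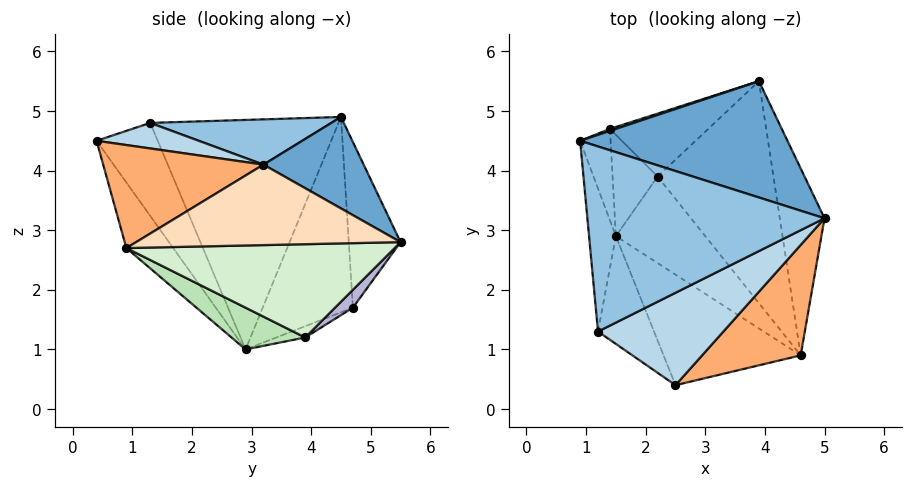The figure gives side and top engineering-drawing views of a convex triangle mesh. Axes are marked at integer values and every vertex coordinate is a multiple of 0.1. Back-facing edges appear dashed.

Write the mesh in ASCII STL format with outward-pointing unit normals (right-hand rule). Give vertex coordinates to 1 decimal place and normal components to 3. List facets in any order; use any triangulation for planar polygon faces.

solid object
 facet normal 0.329 0.579 0.746
  outer loop
   vertex 3.9 5.5 2.8
   vertex 0.9 4.5 4.9
   vertex 5.0 3.2 4.1
  endloop
 endfacet
 facet normal 0.187 -0.013 0.982
  outer loop
   vertex 1.2 1.3 4.8
   vertex 5.0 3.2 4.1
   vertex 0.9 4.5 4.9
  endloop
 endfacet
 facet normal 0.199 -0.038 0.979
  outer loop
   vertex 1.2 1.3 4.8
   vertex 2.5 0.4 4.5
   vertex 5.0 3.2 4.1
  endloop
 endfacet
 facet normal -0.989 -0.089 -0.116
  outer loop
   vertex 1.2 1.3 4.8
   vertex 0.9 4.5 4.9
   vertex 1.5 2.9 1.0
  endloop
 endfacet
 facet normal -0.586 -0.729 -0.353
  outer loop
   vertex 1.2 1.3 4.8
   vertex 1.5 2.9 1.0
   vertex 2.5 0.4 4.5
  endloop
 endfacet
 facet normal 0.634 -0.480 0.607
  outer loop
   vertex 4.6 0.9 2.7
   vertex 5.0 3.2 4.1
   vertex 2.5 0.4 4.5
  endloop
 endfacet
 facet normal -0.247 -0.821 -0.516
  outer loop
   vertex 4.6 0.9 2.7
   vertex 2.5 0.4 4.5
   vertex 1.5 2.9 1.0
  endloop
 endfacet
 facet normal 0.865 0.142 -0.481
  outer loop
   vertex 4.6 0.9 2.7
   vertex 3.9 5.5 2.8
   vertex 5.0 3.2 4.1
  endloop
 endfacet
 facet normal -0.988 0.005 -0.154
  outer loop
   vertex 1.4 4.7 1.7
   vertex 1.5 2.9 1.0
   vertex 0.9 4.5 4.9
  endloop
 endfacet
 facet normal -0.309 0.951 0.011
  outer loop
   vertex 1.4 4.7 1.7
   vertex 0.9 4.5 4.9
   vertex 3.9 5.5 2.8
  endloop
 endfacet
 facet normal 0.420 -0.114 -0.900
  outer loop
   vertex 2.2 3.9 1.2
   vertex 4.6 0.9 2.7
   vertex 1.5 2.9 1.0
  endloop
 endfacet
 facet normal 0.623 0.112 -0.774
  outer loop
   vertex 2.2 3.9 1.2
   vertex 3.9 5.5 2.8
   vertex 4.6 0.9 2.7
  endloop
 endfacet
 facet normal -0.228 0.342 -0.912
  outer loop
   vertex 2.2 3.9 1.2
   vertex 1.5 2.9 1.0
   vertex 1.4 4.7 1.7
  endloop
 endfacet
 facet normal 0.140 0.622 -0.771
  outer loop
   vertex 2.2 3.9 1.2
   vertex 1.4 4.7 1.7
   vertex 3.9 5.5 2.8
  endloop
 endfacet
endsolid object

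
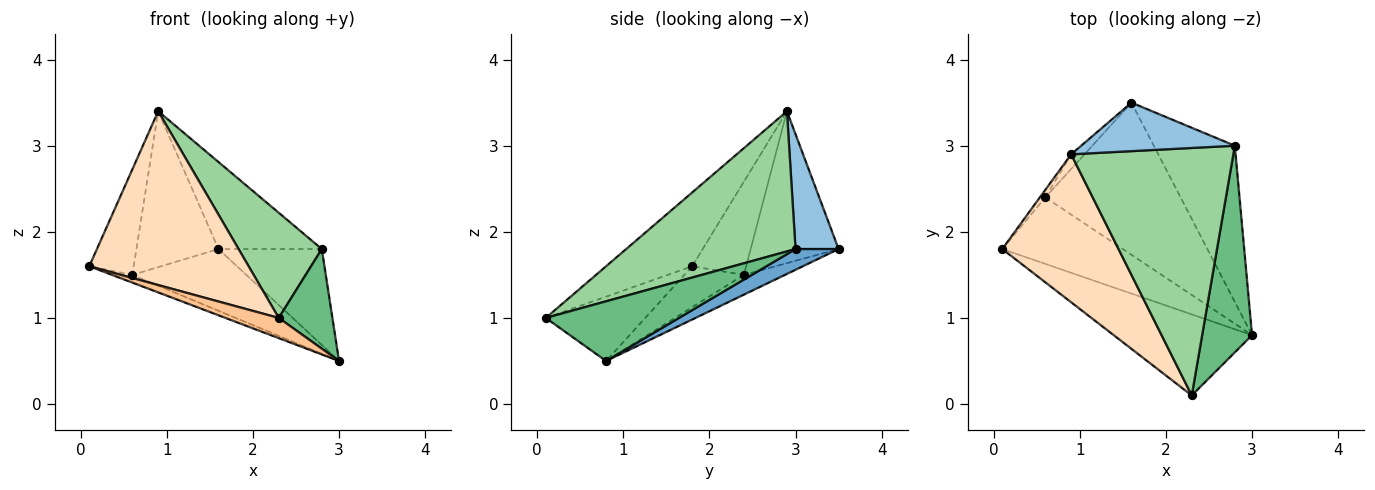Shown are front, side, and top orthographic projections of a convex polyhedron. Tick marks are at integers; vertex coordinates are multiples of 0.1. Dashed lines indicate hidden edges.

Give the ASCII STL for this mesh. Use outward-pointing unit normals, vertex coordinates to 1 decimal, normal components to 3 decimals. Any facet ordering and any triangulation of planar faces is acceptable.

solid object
 facet normal 0.213 0.511 -0.833
  outer loop
   vertex 2.8 3.0 1.8
   vertex 3.0 0.8 0.5
   vertex 1.6 3.5 1.8
  endloop
 endfacet
 facet normal 0.342 0.821 0.457
  outer loop
   vertex 2.8 3.0 1.8
   vertex 1.6 3.5 1.8
   vertex 0.9 2.9 3.4
  endloop
 endfacet
 facet normal -0.319 0.109 -0.941
  outer loop
   vertex 0.6 2.4 1.5
   vertex 3.0 0.8 0.5
   vertex 0.1 1.8 1.6
  endloop
 endfacet
 facet normal -0.134 0.373 -0.918
  outer loop
   vertex 0.6 2.4 1.5
   vertex 1.6 3.5 1.8
   vertex 3.0 0.8 0.5
  endloop
 endfacet
 facet normal -0.771 0.635 -0.045
  outer loop
   vertex 0.6 2.4 1.5
   vertex 0.1 1.8 1.6
   vertex 0.9 2.9 3.4
  endloop
 endfacet
 facet normal -0.730 0.681 -0.064
  outer loop
   vertex 0.6 2.4 1.5
   vertex 0.9 2.9 3.4
   vertex 1.6 3.5 1.8
  endloop
 endfacet
 facet normal -0.411 -0.220 -0.884
  outer loop
   vertex 2.3 0.1 1.0
   vertex 0.1 1.8 1.6
   vertex 3.0 0.8 0.5
  endloop
 endfacet
 facet normal -0.381 -0.704 0.599
  outer loop
   vertex 2.3 0.1 1.0
   vertex 0.9 2.9 3.4
   vertex 0.1 1.8 1.6
  endloop
 endfacet
 facet normal 0.733 -0.295 0.613
  outer loop
   vertex 2.3 0.1 1.0
   vertex 3.0 0.8 0.5
   vertex 2.8 3.0 1.8
  endloop
 endfacet
 facet normal 0.623 -0.306 0.720
  outer loop
   vertex 2.3 0.1 1.0
   vertex 2.8 3.0 1.8
   vertex 0.9 2.9 3.4
  endloop
 endfacet
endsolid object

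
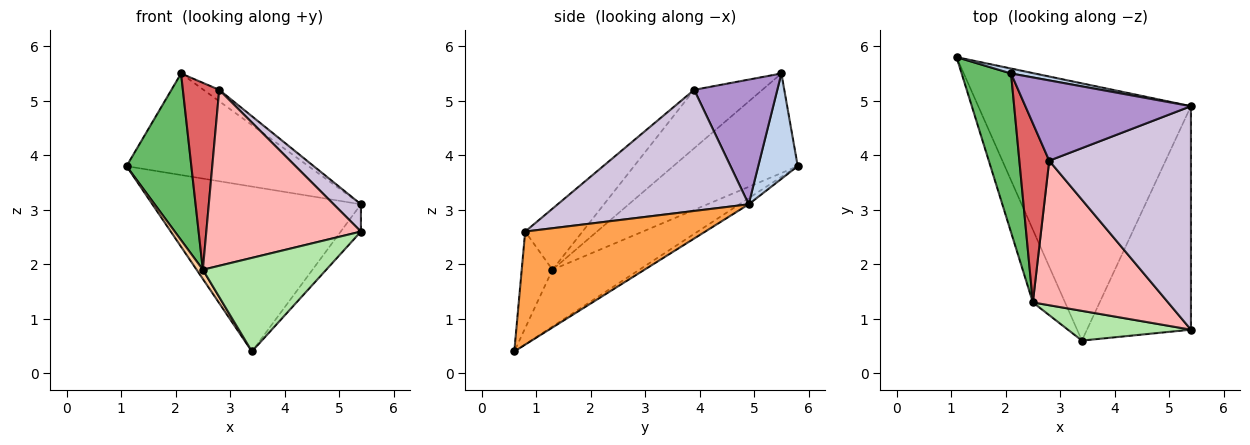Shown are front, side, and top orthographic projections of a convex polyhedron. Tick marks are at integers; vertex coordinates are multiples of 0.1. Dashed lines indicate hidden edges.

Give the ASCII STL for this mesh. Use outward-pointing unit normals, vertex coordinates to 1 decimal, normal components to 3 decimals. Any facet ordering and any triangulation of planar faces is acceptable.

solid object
 facet normal -0.024 0.540 -0.842
  outer loop
   vertex 3.4 0.6 0.4
   vertex 1.1 5.8 3.8
   vertex 5.4 4.9 3.1
  endloop
 endfacet
 facet normal 0.212 0.976 0.048
  outer loop
   vertex 2.1 5.5 5.5
   vertex 5.4 4.9 3.1
   vertex 1.1 5.8 3.8
  endloop
 endfacet
 facet normal 0.734 0.082 -0.674
  outer loop
   vertex 5.4 0.8 2.6
   vertex 3.4 0.6 0.4
   vertex 5.4 4.9 3.1
  endloop
 endfacet
 facet normal -0.868 -0.062 -0.492
  outer loop
   vertex 2.5 1.3 1.9
   vertex 1.1 5.8 3.8
   vertex 3.4 0.6 0.4
  endloop
 endfacet
 facet normal -0.812 -0.423 0.403
  outer loop
   vertex 2.5 1.3 1.9
   vertex 2.1 5.5 5.5
   vertex 1.1 5.8 3.8
  endloop
 endfacet
 facet normal -0.231 -0.927 0.294
  outer loop
   vertex 2.5 1.3 1.9
   vertex 3.4 0.6 0.4
   vertex 5.4 0.8 2.6
  endloop
 endfacet
 facet normal -0.804 -0.429 0.411
  outer loop
   vertex 2.8 3.9 5.2
   vertex 2.1 5.5 5.5
   vertex 2.5 1.3 1.9
  endloop
 endfacet
 facet normal -0.275 -0.743 0.610
  outer loop
   vertex 2.8 3.9 5.2
   vertex 2.5 1.3 1.9
   vertex 5.4 0.8 2.6
  endloop
 endfacet
 facet normal 0.598 0.113 0.794
  outer loop
   vertex 2.8 3.9 5.2
   vertex 5.4 4.9 3.1
   vertex 2.1 5.5 5.5
  endloop
 endfacet
 facet normal 0.647 -0.092 0.757
  outer loop
   vertex 2.8 3.9 5.2
   vertex 5.4 0.8 2.6
   vertex 5.4 4.9 3.1
  endloop
 endfacet
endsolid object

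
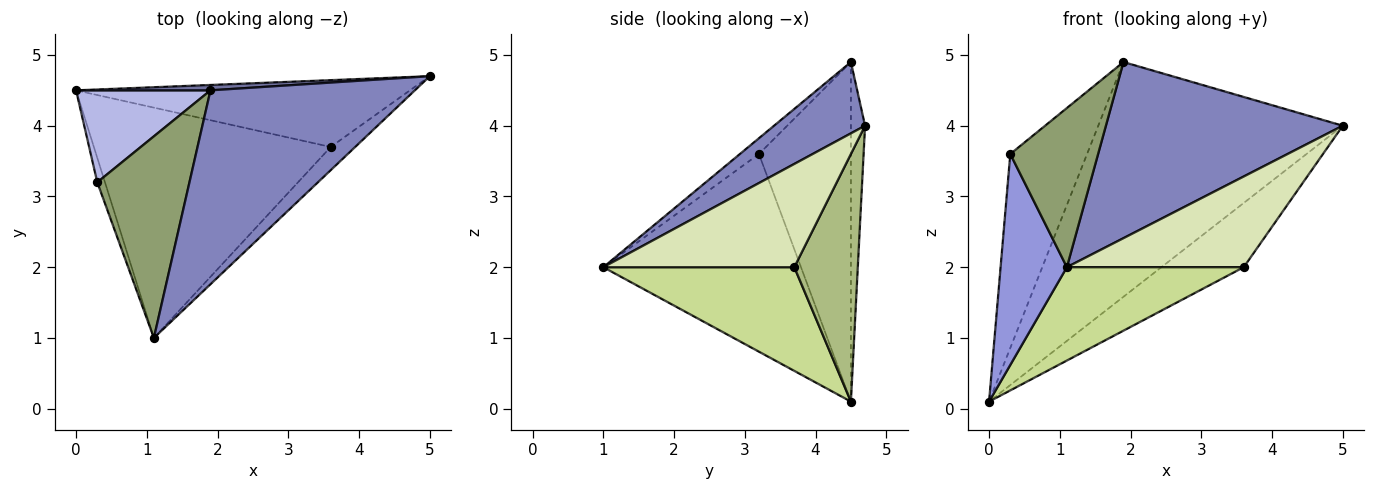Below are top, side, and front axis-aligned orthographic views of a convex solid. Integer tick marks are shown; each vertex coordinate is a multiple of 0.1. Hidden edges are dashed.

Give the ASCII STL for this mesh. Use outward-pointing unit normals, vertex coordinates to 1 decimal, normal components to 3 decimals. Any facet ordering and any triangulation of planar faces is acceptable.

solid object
 facet normal -0.058 0.998 0.023
  outer loop
   vertex 1.9 4.5 4.9
   vertex 5.0 4.7 4.0
   vertex 0.0 4.5 0.1
  endloop
 endfacet
 facet normal 0.250 -0.651 0.717
  outer loop
   vertex 1.9 4.5 4.9
   vertex 1.1 1.0 2.0
   vertex 5.0 4.7 4.0
  endloop
 endfacet
 facet normal -0.947 -0.318 -0.037
  outer loop
   vertex 0.3 3.2 3.6
   vertex 0.0 4.5 0.1
   vertex 1.1 1.0 2.0
  endloop
 endfacet
 facet normal -0.734 0.613 0.291
  outer loop
   vertex 0.3 3.2 3.6
   vertex 1.9 4.5 4.9
   vertex 0.0 4.5 0.1
  endloop
 endfacet
 facet normal -0.133 -0.614 0.778
  outer loop
   vertex 0.3 3.2 3.6
   vertex 1.1 1.0 2.0
   vertex 1.9 4.5 4.9
  endloop
 endfacet
 facet normal 0.471 0.611 -0.636
  outer loop
   vertex 3.6 3.7 2.0
   vertex 0.0 4.5 0.1
   vertex 5.0 4.7 4.0
  endloop
 endfacet
 facet normal 0.376 -0.348 -0.859
  outer loop
   vertex 3.6 3.7 2.0
   vertex 1.1 1.0 2.0
   vertex 0.0 4.5 0.1
  endloop
 endfacet
 facet normal 0.723 -0.669 -0.171
  outer loop
   vertex 3.6 3.7 2.0
   vertex 5.0 4.7 4.0
   vertex 1.1 1.0 2.0
  endloop
 endfacet
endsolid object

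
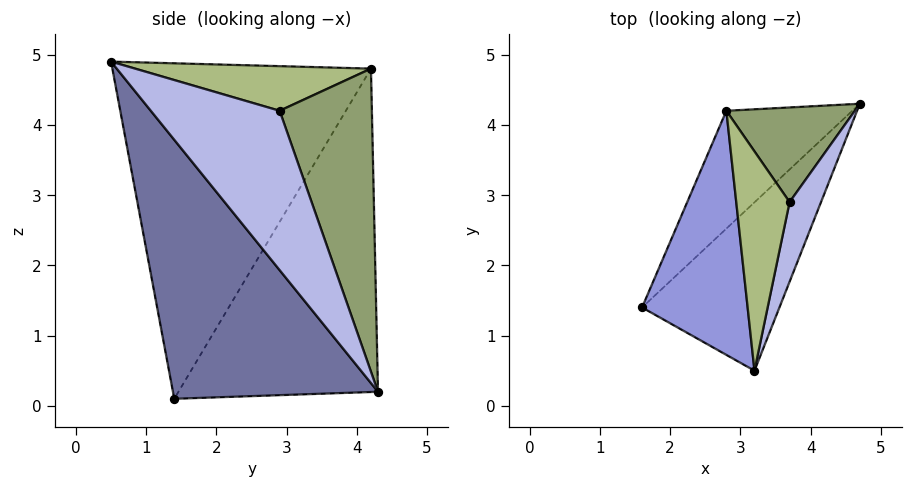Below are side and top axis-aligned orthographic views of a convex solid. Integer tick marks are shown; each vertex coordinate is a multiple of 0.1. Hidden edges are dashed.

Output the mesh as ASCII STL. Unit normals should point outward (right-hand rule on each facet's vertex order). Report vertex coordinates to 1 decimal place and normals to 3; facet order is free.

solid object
 facet normal 0.647 -0.680 -0.343
  outer loop
   vertex 3.2 0.5 4.9
   vertex 1.6 1.4 0.1
   vertex 4.7 4.3 0.2
  endloop
 endfacet
 facet normal -0.656 0.710 -0.256
  outer loop
   vertex 2.8 4.2 4.8
   vertex 4.7 4.3 0.2
   vertex 1.6 1.4 0.1
  endloop
 endfacet
 facet normal -0.950 -0.095 0.299
  outer loop
   vertex 2.8 4.2 4.8
   vertex 1.6 1.4 0.1
   vertex 3.2 0.5 4.9
  endloop
 endfacet
 facet normal 0.971 -0.146 0.191
  outer loop
   vertex 3.7 2.9 4.2
   vertex 3.2 0.5 4.9
   vertex 4.7 4.3 0.2
  endloop
 endfacet
 facet normal 0.837 0.416 0.355
  outer loop
   vertex 3.7 2.9 4.2
   vertex 4.7 4.3 0.2
   vertex 2.8 4.2 4.8
  endloop
 endfacet
 facet normal 0.639 0.090 0.764
  outer loop
   vertex 3.7 2.9 4.2
   vertex 2.8 4.2 4.8
   vertex 3.2 0.5 4.9
  endloop
 endfacet
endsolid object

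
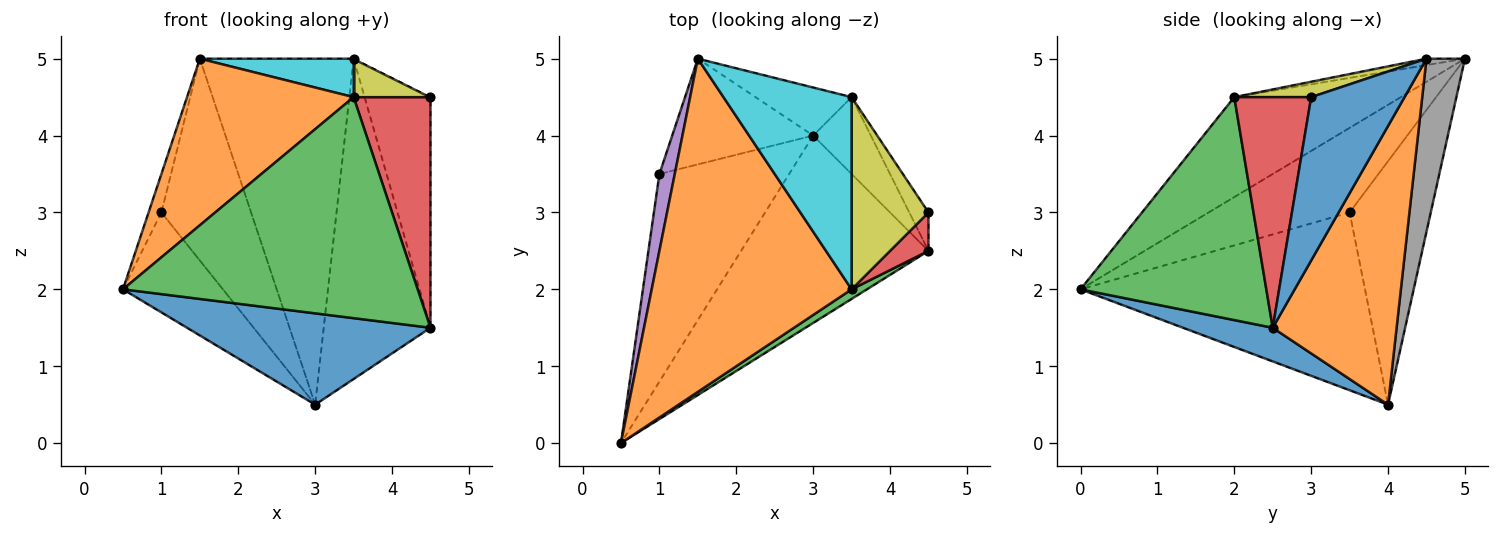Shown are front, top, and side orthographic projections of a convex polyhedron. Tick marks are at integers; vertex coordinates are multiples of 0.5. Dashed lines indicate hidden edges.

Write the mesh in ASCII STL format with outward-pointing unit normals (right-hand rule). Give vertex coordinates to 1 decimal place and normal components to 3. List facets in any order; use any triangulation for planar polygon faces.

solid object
 facet normal 0.159 -0.432 -0.888
  outer loop
   vertex 4.5 2.5 1.5
   vertex 0.5 0.0 2.0
   vertex 3.0 4.0 0.5
  endloop
 endfacet
 facet normal -0.408 -0.408 0.816
  outer loop
   vertex 3.5 2.0 4.5
   vertex 1.5 5.0 5.0
   vertex 0.5 0.0 2.0
  endloop
 endfacet
 facet normal 0.533 -0.845 0.037
  outer loop
   vertex 3.5 2.0 4.5
   vertex 0.5 0.0 2.0
   vertex 4.5 2.5 1.5
  endloop
 endfacet
 facet normal 0.702 -0.702 0.117
  outer loop
   vertex 3.5 2.0 4.5
   vertex 4.5 2.5 1.5
   vertex 4.5 3.0 4.5
  endloop
 endfacet
 facet normal -0.980 0.089 0.178
  outer loop
   vertex 1.0 3.5 3.0
   vertex 0.5 0.0 2.0
   vertex 1.5 5.0 5.0
  endloop
 endfacet
 facet normal -0.777 0.273 -0.567
  outer loop
   vertex 1.0 3.5 3.0
   vertex 3.0 4.0 0.5
   vertex 0.5 0.0 2.0
  endloop
 endfacet
 facet normal -0.625 0.691 -0.362
  outer loop
   vertex 1.0 3.5 3.0
   vertex 1.5 5.0 5.0
   vertex 3.0 4.0 0.5
  endloop
 endfacet
 facet normal 0.240 0.961 -0.134
  outer loop
   vertex 3.5 4.5 5.0
   vertex 3.0 4.0 0.5
   vertex 1.5 5.0 5.0
  endloop
 endfacet
 facet normal 0.192 -0.192 0.962
  outer loop
   vertex 3.5 4.5 5.0
   vertex 3.5 2.0 4.5
   vertex 4.5 3.0 4.5
  endloop
 endfacet
 facet normal -0.049 -0.196 0.979
  outer loop
   vertex 3.5 4.5 5.0
   vertex 1.5 5.0 5.0
   vertex 3.5 2.0 4.5
  endloop
 endfacet
 facet normal 0.813 0.574 -0.096
  outer loop
   vertex 3.5 4.5 5.0
   vertex 4.5 3.0 4.5
   vertex 4.5 2.5 1.5
  endloop
 endfacet
 facet normal 0.748 0.645 -0.155
  outer loop
   vertex 3.5 4.5 5.0
   vertex 4.5 2.5 1.5
   vertex 3.0 4.0 0.5
  endloop
 endfacet
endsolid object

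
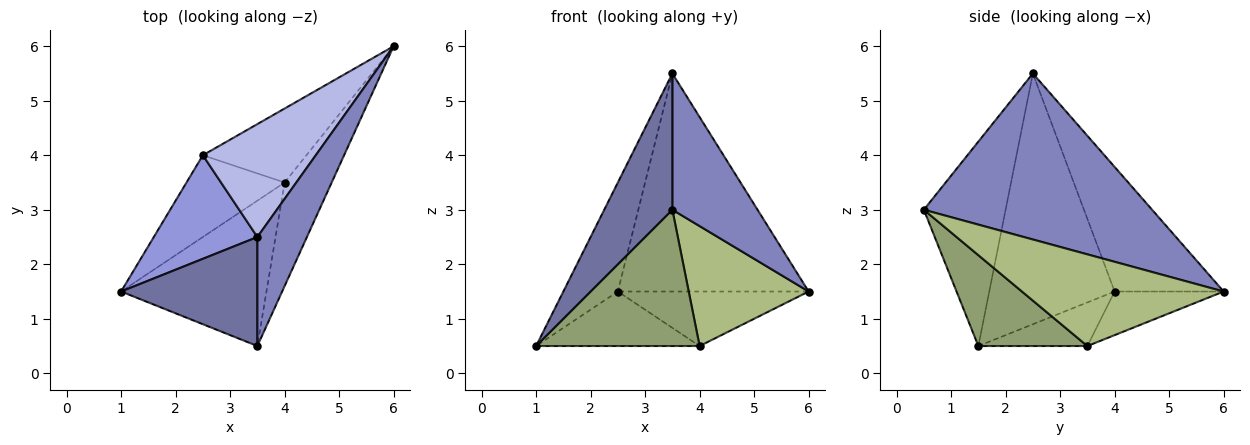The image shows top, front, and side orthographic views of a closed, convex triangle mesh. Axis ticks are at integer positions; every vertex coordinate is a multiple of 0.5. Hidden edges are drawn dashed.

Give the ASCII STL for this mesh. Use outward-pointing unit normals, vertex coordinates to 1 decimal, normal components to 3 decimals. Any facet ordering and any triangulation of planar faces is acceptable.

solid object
 facet normal -0.684 -0.570 0.456
  outer loop
   vertex 3.5 2.5 5.5
   vertex 1.0 1.5 0.5
   vertex 3.5 0.5 3.0
  endloop
 endfacet
 facet normal 0.902 -0.337 0.269
  outer loop
   vertex 3.5 2.5 5.5
   vertex 3.5 0.5 3.0
   vertex 6.0 6.0 1.5
  endloop
 endfacet
 facet normal -0.858 0.373 0.354
  outer loop
   vertex 2.5 4.0 1.5
   vertex 1.0 1.5 0.5
   vertex 3.5 2.5 5.5
  endloop
 endfacet
 facet normal -0.453 0.792 0.410
  outer loop
   vertex 2.5 4.0 1.5
   vertex 3.5 2.5 5.5
   vertex 6.0 6.0 1.5
  endloop
 endfacet
 facet normal 0.415 -0.622 -0.664
  outer loop
   vertex 4.0 3.5 0.5
   vertex 3.5 0.5 3.0
   vertex 1.0 1.5 0.5
  endloop
 endfacet
 facet normal 0.786 -0.468 -0.404
  outer loop
   vertex 4.0 3.5 0.5
   vertex 6.0 6.0 1.5
   vertex 3.5 0.5 3.0
  endloop
 endfacet
 facet normal -0.347 0.520 -0.780
  outer loop
   vertex 4.0 3.5 0.5
   vertex 1.0 1.5 0.5
   vertex 2.5 4.0 1.5
  endloop
 endfacet
 facet normal -0.321 0.562 -0.762
  outer loop
   vertex 4.0 3.5 0.5
   vertex 2.5 4.0 1.5
   vertex 6.0 6.0 1.5
  endloop
 endfacet
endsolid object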